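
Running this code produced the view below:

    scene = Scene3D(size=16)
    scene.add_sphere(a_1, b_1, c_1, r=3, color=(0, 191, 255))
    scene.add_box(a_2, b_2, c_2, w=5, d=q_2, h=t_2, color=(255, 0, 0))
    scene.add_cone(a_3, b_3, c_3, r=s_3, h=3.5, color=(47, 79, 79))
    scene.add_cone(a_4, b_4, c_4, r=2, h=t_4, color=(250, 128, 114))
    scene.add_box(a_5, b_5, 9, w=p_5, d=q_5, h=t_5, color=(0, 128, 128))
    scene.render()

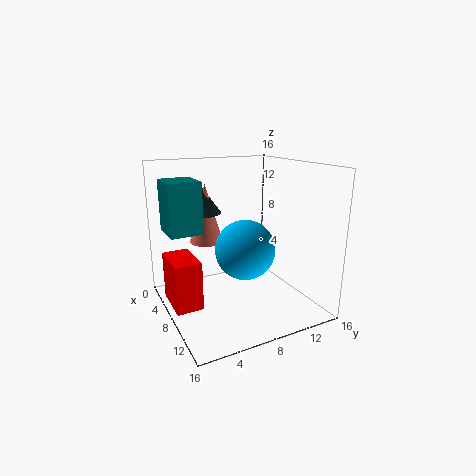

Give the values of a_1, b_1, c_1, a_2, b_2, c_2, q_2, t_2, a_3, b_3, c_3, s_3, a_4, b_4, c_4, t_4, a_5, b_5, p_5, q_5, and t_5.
a_1 = 11.5; b_1 = 7; c_1 = 8; a_2 = 3.5; b_2 = 0.5; c_2 = 0.5; q_2 = 3; t_2 = 5.5; a_3 = 3; b_3 = 5.5; c_3 = 10; s_3 = 2.5; a_4 = 3.5; b_4 = 6; c_4 = 6.5; t_4 = 7; a_5 = 4; b_5 = 0.5; p_5 = 4; q_5 = 3.5; t_5 = 5.5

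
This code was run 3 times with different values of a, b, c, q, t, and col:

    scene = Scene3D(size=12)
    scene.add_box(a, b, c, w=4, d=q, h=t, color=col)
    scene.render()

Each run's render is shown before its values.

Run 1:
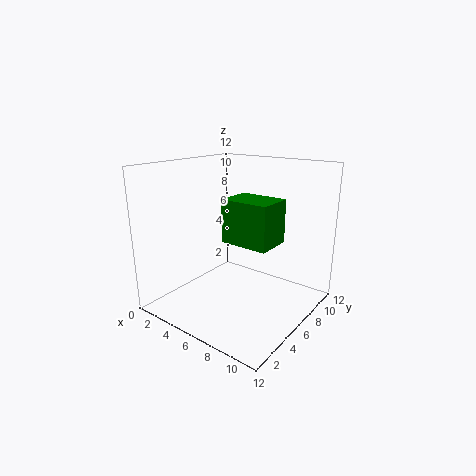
a = 5.5; b = 4.5; c = 6; q = 3; t = 3.5; col = 'green'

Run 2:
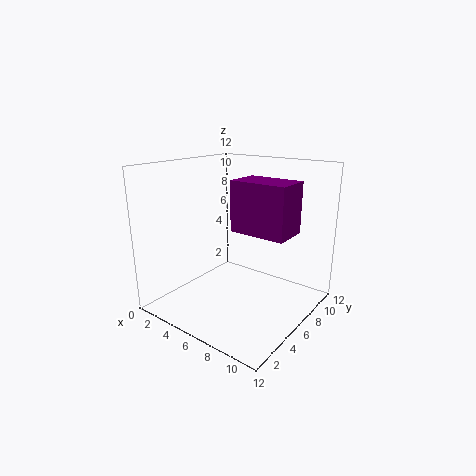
a = 8; b = 2.5; c = 8; q = 2.5; t = 3.5; col = 'purple'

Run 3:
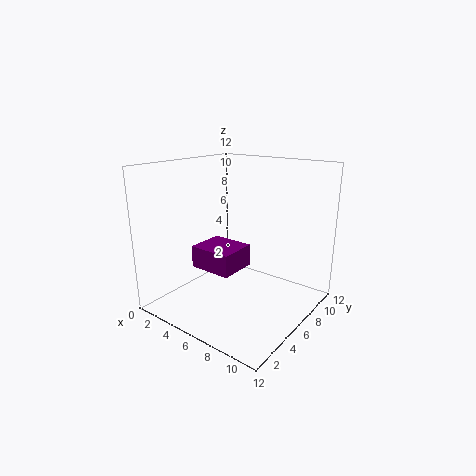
a = 1.5; b = 5; c = 2.5; q = 3.5; t = 2; col = 'purple'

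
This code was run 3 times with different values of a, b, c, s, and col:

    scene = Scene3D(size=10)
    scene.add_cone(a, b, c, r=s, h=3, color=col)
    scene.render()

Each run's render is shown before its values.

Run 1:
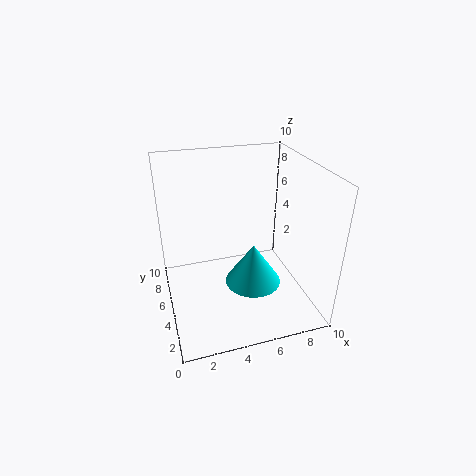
a = 6
b = 4.5
c = 1.5
s = 2
col = 'cyan'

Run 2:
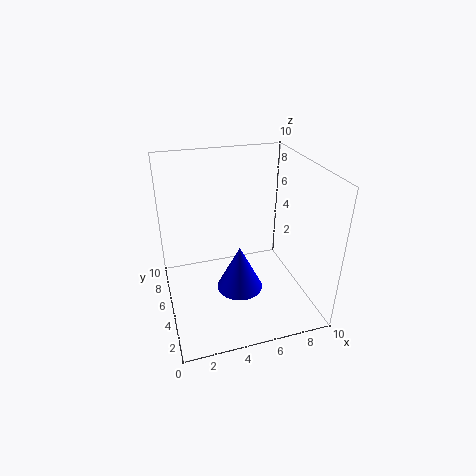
a = 4.5
b = 3
c = 2.5
s = 1.5
col = 'blue'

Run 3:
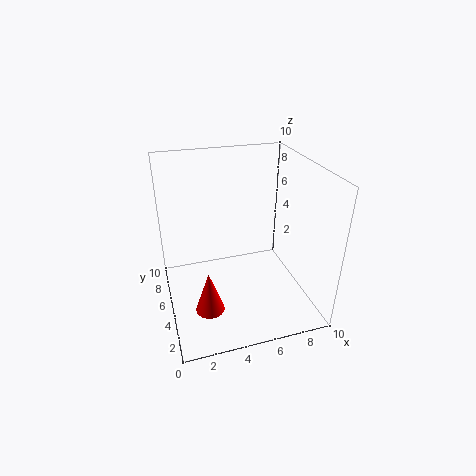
a = 2.5
b = 3.5
c = 0.5
s = 1
col = 'red'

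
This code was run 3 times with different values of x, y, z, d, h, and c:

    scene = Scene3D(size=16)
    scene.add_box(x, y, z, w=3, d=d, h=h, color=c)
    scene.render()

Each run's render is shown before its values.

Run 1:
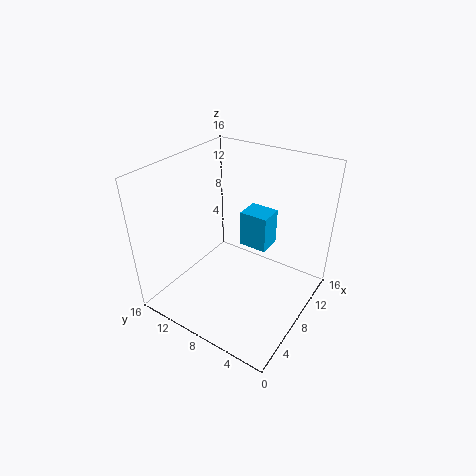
x = 11.5; y = 6.5; z = 4.5; d = 3.5; h = 4.5; c = 'deepskyblue'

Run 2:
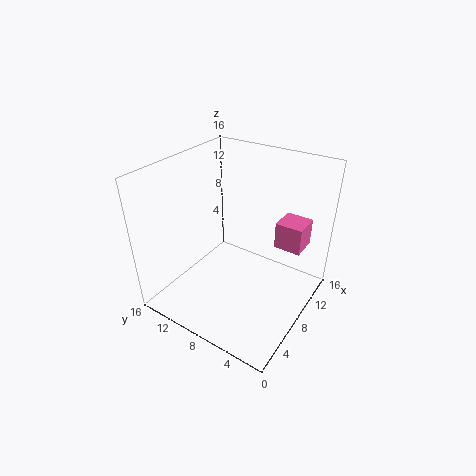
x = 10; y = 1.5; z = 7; d = 3; h = 3; c = 'hotpink'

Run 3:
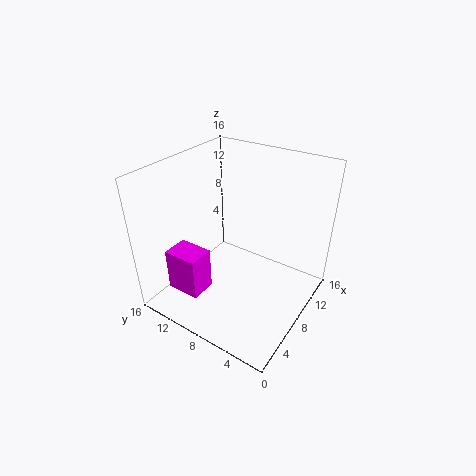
x = 3; y = 10.5; z = 1.5; d = 4; h = 5; c = 'magenta'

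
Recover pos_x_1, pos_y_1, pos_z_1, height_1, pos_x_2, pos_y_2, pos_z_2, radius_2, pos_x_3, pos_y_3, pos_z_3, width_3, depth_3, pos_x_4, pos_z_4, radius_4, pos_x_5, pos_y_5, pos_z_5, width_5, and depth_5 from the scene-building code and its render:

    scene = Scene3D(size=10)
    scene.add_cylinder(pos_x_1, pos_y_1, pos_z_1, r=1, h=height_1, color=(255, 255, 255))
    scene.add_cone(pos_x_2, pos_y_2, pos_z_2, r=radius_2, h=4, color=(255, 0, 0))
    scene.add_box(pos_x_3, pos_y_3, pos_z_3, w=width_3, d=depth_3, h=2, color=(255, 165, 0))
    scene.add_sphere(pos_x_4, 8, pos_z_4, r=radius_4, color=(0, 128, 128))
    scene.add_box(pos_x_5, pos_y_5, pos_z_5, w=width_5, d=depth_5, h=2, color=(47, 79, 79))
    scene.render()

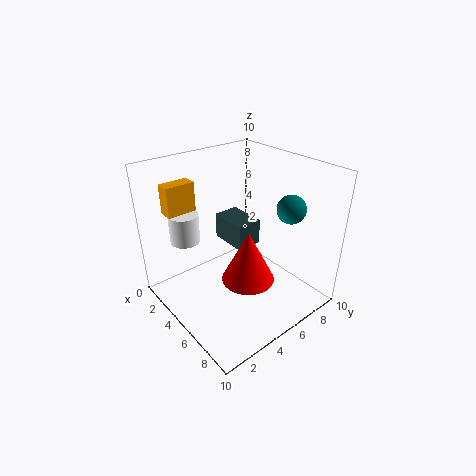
pos_x_1 = 3, pos_y_1 = 2, pos_z_1 = 5, height_1 = 2, pos_x_2 = 5, pos_y_2 = 6, pos_z_2 = 1, radius_2 = 2, pos_x_3 = 2, pos_y_3 = 1, pos_z_3 = 7, width_3 = 1, depth_3 = 2, pos_x_4 = 7, pos_z_4 = 7, radius_4 = 1, pos_x_5 = 1, pos_y_5 = 6, pos_z_5 = 3, width_5 = 3, depth_5 = 2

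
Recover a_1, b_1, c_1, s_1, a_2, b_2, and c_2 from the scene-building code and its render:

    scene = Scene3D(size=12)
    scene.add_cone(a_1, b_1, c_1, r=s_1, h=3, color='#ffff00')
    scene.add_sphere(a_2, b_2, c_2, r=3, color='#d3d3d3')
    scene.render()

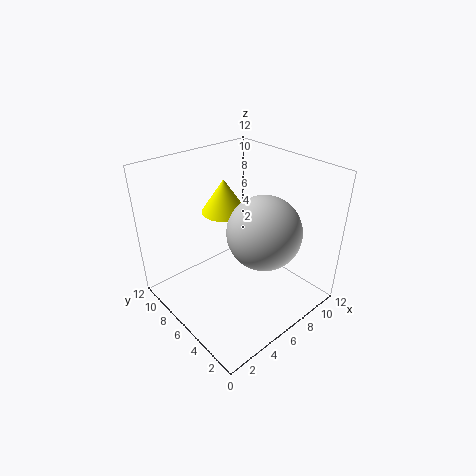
a_1 = 7, b_1 = 9, c_1 = 7, s_1 = 2, a_2 = 7, b_2 = 4, c_2 = 7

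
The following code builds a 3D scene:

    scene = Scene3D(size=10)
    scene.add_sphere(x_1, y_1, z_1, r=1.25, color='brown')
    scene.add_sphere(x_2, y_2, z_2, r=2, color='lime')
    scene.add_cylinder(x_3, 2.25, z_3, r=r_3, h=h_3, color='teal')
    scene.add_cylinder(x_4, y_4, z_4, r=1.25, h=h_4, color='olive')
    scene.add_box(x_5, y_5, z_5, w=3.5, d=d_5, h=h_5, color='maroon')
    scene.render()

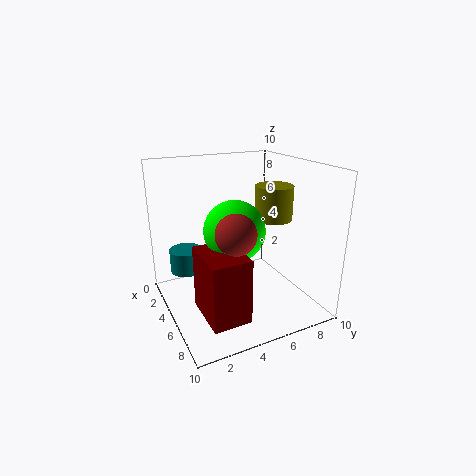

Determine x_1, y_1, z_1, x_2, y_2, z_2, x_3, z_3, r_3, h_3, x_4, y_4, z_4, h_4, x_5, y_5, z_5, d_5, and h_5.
x_1 = 7.75; y_1 = 3.5; z_1 = 6.5; x_2 = 6; y_2 = 4.25; z_2 = 6; x_3 = 1.5; z_3 = 1.5; r_3 = 1.25; h_3 = 1.75; x_4 = 6.25; y_4 = 7; z_4 = 6.5; h_4 = 2.25; x_5 = 5.5; y_5 = 1.5; z_5 = 1; d_5 = 2.5; h_5 = 4.25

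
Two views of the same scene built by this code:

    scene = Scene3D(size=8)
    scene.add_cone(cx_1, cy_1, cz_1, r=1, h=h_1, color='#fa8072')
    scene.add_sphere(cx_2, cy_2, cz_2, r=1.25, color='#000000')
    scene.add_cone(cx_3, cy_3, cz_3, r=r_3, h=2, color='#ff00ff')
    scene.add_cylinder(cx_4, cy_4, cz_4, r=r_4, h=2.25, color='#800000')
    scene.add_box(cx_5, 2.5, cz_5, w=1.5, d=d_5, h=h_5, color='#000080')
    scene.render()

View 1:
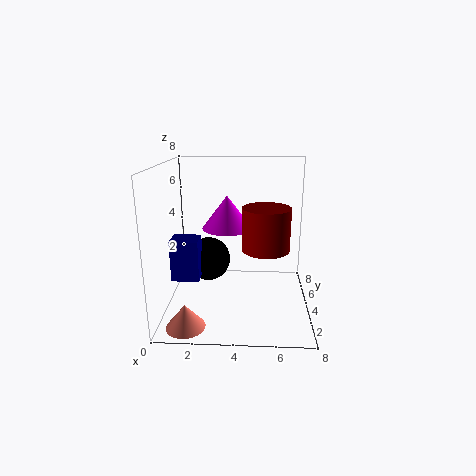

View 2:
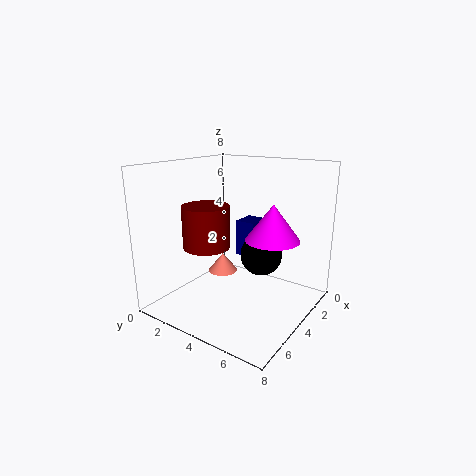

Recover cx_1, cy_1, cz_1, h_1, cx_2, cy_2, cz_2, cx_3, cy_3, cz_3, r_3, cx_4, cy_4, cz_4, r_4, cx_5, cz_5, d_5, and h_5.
cx_1 = 1.5, cy_1 = 1, cz_1 = 0.25, h_1 = 1.25, cx_2 = 2.25, cy_2 = 4.5, cz_2 = 2.5, cx_3 = 3.25, cy_3 = 5.75, cz_3 = 4, r_3 = 1.5, cx_4 = 5.5, cy_4 = 3, cz_4 = 3.75, r_4 = 1.25, cx_5 = 0.5, cz_5 = 2, d_5 = 1.25, h_5 = 2.25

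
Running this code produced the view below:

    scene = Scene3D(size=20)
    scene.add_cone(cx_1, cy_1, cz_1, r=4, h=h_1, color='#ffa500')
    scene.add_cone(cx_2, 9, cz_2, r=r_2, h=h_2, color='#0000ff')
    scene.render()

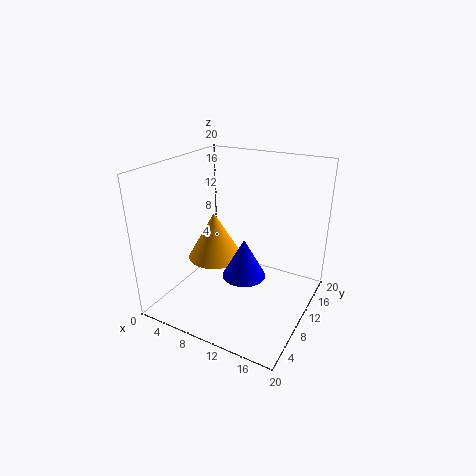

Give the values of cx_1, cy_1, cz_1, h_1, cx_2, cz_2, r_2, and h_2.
cx_1 = 5.5; cy_1 = 11; cz_1 = 5.5; h_1 = 7; cx_2 = 11.5; cz_2 = 5; r_2 = 3; h_2 = 5.5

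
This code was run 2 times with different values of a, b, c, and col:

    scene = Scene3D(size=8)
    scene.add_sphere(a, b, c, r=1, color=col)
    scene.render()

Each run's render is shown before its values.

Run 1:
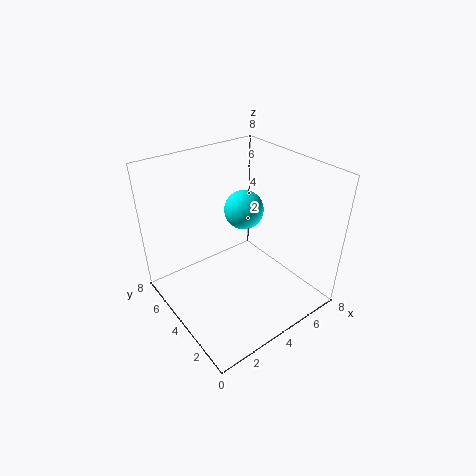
a = 4, b = 3.5, c = 6, col = 'cyan'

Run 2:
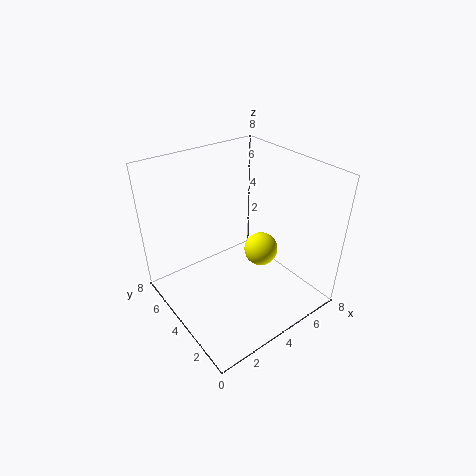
a = 5.75, b = 4, c = 2.5, col = 'yellow'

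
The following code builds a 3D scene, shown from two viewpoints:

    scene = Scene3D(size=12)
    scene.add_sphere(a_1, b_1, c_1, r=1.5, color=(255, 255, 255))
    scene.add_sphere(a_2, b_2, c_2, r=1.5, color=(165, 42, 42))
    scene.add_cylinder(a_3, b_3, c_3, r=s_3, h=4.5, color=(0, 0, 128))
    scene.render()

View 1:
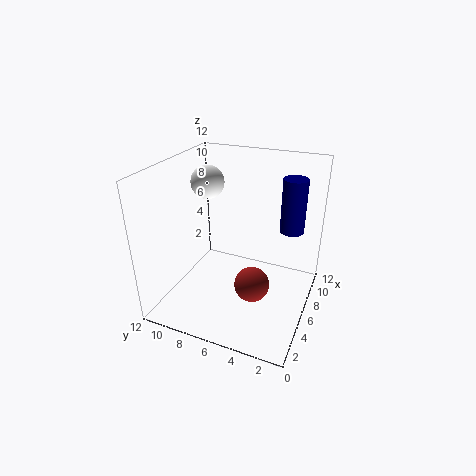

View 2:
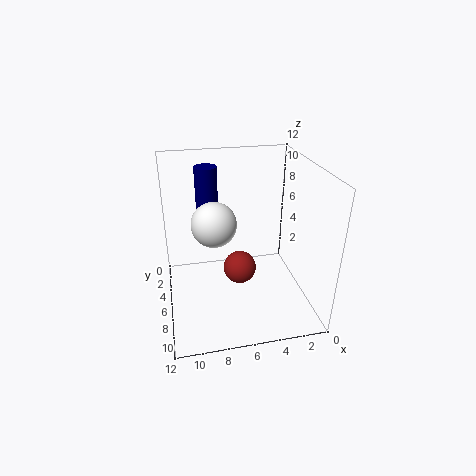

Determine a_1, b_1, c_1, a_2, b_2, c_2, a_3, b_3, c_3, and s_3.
a_1 = 8.5, b_1 = 10, c_1 = 9.5, a_2 = 5.5, b_2 = 4.5, c_2 = 2, a_3 = 8, b_3 = 2, c_3 = 6.5, s_3 = 1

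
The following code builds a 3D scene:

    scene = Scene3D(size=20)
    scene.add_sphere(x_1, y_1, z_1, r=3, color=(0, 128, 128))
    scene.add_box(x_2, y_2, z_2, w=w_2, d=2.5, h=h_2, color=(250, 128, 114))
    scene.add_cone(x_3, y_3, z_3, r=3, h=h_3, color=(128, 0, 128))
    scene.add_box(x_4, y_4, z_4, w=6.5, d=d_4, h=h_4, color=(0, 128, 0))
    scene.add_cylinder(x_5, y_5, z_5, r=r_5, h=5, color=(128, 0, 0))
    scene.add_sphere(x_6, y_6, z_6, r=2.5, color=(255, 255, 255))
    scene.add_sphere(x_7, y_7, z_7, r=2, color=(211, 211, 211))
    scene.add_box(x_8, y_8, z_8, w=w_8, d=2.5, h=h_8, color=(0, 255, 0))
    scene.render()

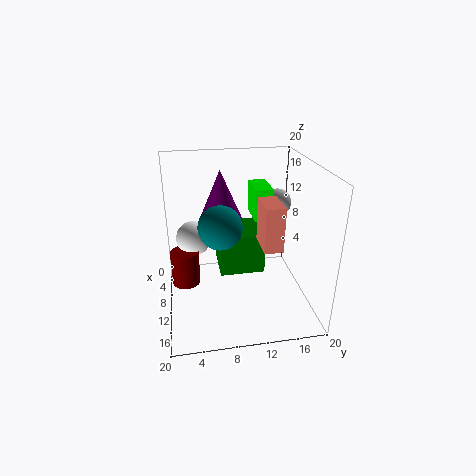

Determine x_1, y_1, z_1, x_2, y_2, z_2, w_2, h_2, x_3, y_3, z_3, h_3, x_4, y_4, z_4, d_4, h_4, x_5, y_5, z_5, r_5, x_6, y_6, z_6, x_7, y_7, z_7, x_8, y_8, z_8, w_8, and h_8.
x_1 = 10.5; y_1 = 7.5; z_1 = 12; x_2 = 10.5; y_2 = 12.5; z_2 = 10; w_2 = 4.5; h_2 = 6; x_3 = 7.5; y_3 = 8; z_3 = 12; h_3 = 7; x_4 = 3.5; y_4 = 7.5; z_4 = 4; d_4 = 6.5; h_4 = 6; x_5 = 9; y_5 = 2.5; z_5 = 3; r_5 = 2; x_6 = 7; y_6 = 4; z_6 = 9; x_7 = 6.5; y_7 = 16.5; z_7 = 13.5; x_8 = 4.5; y_8 = 12.5; z_8 = 12; w_8 = 5; h_8 = 4.5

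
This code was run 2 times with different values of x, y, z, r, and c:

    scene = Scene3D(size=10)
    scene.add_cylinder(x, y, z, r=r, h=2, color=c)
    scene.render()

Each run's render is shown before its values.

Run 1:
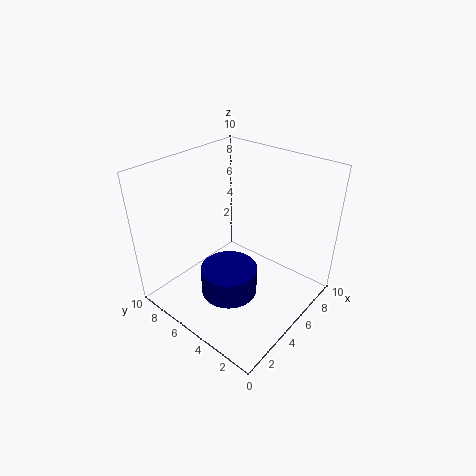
x = 4, y = 5, z = 1, r = 2, c = 'navy'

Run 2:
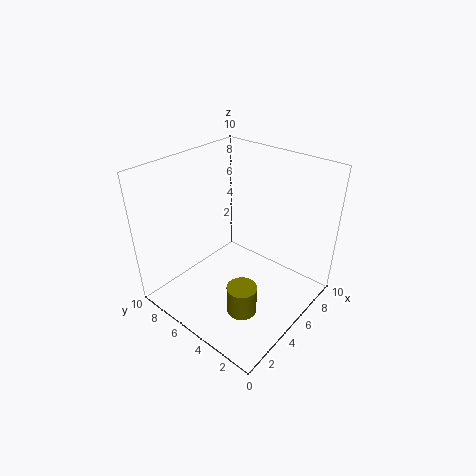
x = 3, y = 3, z = 1, r = 1, c = 'olive'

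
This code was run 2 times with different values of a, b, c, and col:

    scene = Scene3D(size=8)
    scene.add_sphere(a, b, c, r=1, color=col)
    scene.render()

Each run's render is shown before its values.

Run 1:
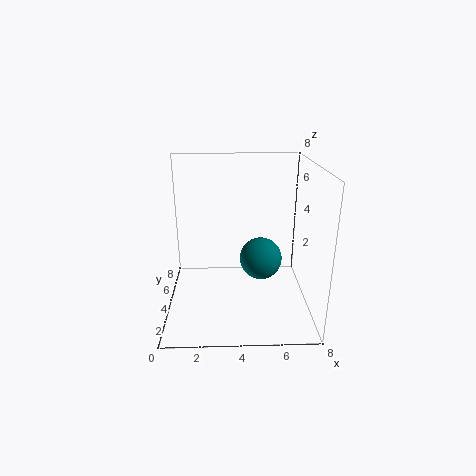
a = 5
b = 1.5
c = 4
col = 'teal'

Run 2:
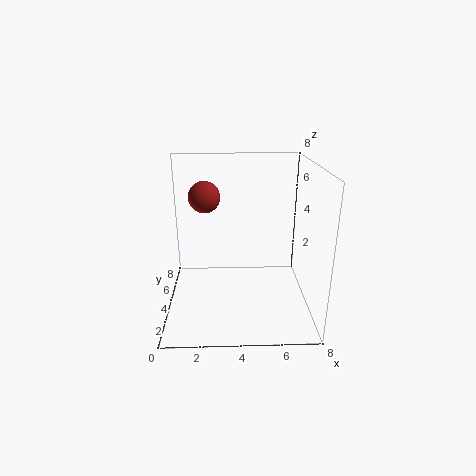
a = 2
b = 7
c = 5.5
col = 'brown'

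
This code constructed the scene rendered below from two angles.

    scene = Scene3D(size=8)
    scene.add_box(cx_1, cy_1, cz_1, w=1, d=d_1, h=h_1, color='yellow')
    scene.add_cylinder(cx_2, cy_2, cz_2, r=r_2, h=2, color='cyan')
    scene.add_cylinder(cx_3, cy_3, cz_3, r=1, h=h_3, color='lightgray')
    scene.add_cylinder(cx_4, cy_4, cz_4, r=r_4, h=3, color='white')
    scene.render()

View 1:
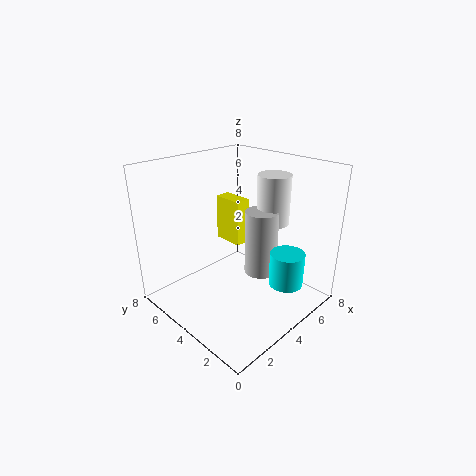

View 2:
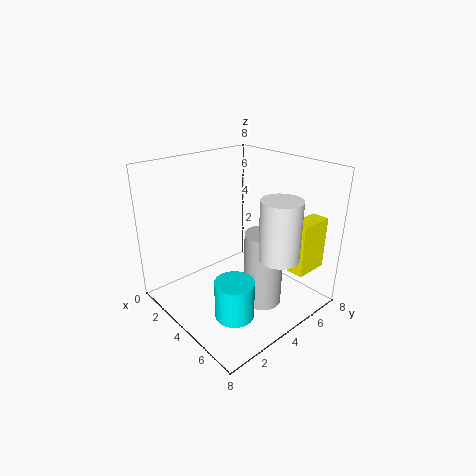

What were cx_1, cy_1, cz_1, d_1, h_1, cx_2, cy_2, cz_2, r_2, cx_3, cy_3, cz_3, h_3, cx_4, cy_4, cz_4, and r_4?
cx_1 = 6, cy_1 = 6, cz_1 = 2, d_1 = 2, h_1 = 3, cx_2 = 6, cy_2 = 2, cz_2 = 1, r_2 = 1, cx_3 = 6, cy_3 = 4, cz_3 = 1, h_3 = 4, cx_4 = 7, cy_4 = 4, cz_4 = 4, r_4 = 1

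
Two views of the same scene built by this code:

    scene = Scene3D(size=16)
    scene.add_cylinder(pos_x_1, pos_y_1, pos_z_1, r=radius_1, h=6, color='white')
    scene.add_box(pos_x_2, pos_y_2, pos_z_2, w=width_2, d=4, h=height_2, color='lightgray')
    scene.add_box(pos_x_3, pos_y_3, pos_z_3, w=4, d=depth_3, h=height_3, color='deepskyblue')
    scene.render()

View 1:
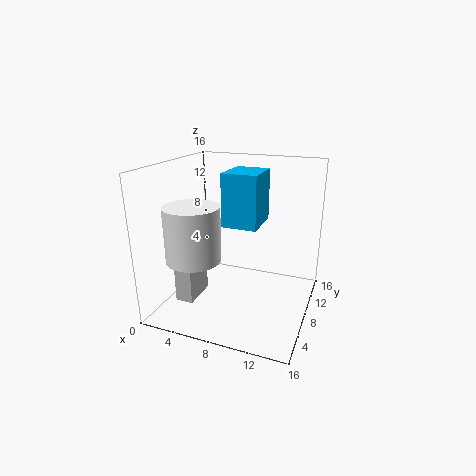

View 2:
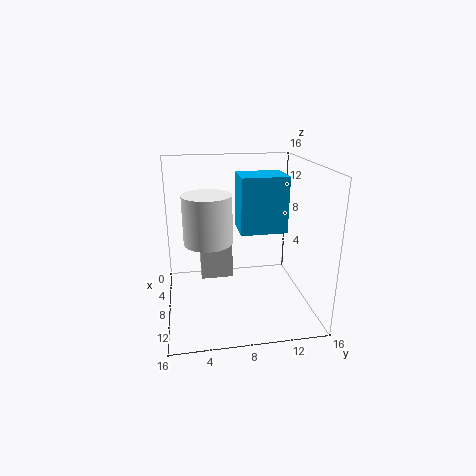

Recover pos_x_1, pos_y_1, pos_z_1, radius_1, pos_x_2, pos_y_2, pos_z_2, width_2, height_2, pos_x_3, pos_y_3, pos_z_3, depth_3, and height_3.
pos_x_1 = 4
pos_y_1 = 5
pos_z_1 = 6
radius_1 = 3
pos_x_2 = 2
pos_y_2 = 4
pos_z_2 = 1
width_2 = 2
height_2 = 7
pos_x_3 = 6
pos_y_3 = 8
pos_z_3 = 9
depth_3 = 5
height_3 = 6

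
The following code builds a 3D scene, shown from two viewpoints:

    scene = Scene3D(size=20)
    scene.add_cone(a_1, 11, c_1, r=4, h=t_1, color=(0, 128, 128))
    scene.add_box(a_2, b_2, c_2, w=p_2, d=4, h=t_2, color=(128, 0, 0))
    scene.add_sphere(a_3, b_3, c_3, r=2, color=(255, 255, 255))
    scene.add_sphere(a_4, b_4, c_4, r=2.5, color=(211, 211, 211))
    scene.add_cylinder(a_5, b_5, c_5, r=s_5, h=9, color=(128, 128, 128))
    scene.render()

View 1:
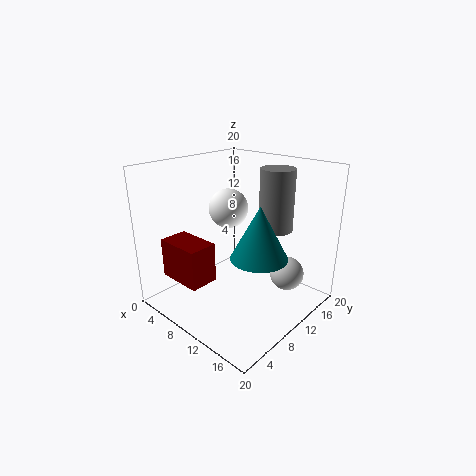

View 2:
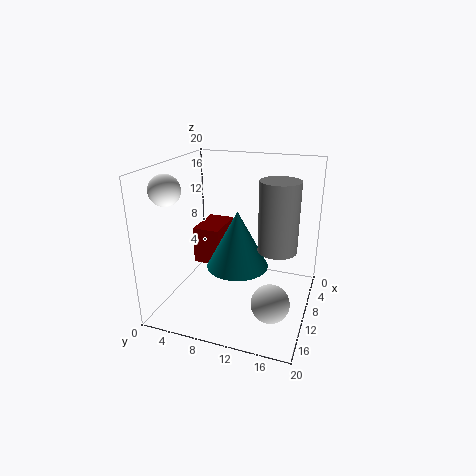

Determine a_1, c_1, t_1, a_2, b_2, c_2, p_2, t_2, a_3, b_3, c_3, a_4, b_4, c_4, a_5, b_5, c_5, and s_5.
a_1 = 13, c_1 = 7.5, t_1 = 7.5, a_2 = 2.5, b_2 = 2.5, c_2 = 4.5, p_2 = 6.5, t_2 = 5.5, a_3 = 15.5, b_3 = 2.5, c_3 = 17.5, a_4 = 14.5, b_4 = 16, c_4 = 3.5, a_5 = 12, b_5 = 16, c_5 = 10, s_5 = 2.5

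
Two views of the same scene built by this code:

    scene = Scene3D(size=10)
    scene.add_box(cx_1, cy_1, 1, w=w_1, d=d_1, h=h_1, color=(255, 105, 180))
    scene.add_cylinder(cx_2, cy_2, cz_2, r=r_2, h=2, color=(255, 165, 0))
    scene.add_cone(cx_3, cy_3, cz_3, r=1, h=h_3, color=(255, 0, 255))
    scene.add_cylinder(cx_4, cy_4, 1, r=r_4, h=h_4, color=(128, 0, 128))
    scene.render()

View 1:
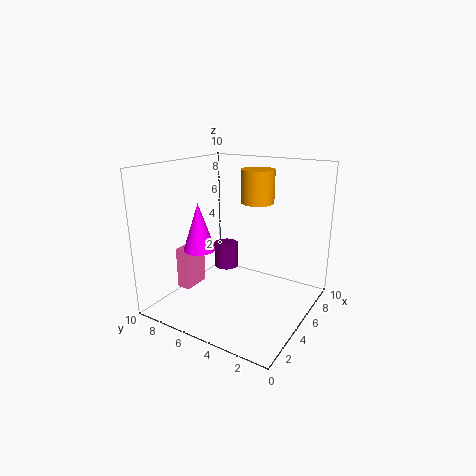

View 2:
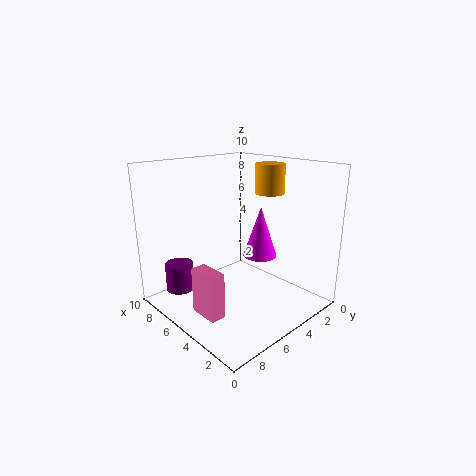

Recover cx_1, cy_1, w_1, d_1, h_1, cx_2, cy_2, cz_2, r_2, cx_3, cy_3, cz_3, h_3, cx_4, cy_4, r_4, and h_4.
cx_1 = 3
cy_1 = 8
w_1 = 2
d_1 = 1
h_1 = 3
cx_2 = 4
cy_2 = 3
cz_2 = 8
r_2 = 1
cx_3 = 2
cy_3 = 6
cz_3 = 5
h_3 = 3
cx_4 = 8
cy_4 = 8
r_4 = 1
h_4 = 2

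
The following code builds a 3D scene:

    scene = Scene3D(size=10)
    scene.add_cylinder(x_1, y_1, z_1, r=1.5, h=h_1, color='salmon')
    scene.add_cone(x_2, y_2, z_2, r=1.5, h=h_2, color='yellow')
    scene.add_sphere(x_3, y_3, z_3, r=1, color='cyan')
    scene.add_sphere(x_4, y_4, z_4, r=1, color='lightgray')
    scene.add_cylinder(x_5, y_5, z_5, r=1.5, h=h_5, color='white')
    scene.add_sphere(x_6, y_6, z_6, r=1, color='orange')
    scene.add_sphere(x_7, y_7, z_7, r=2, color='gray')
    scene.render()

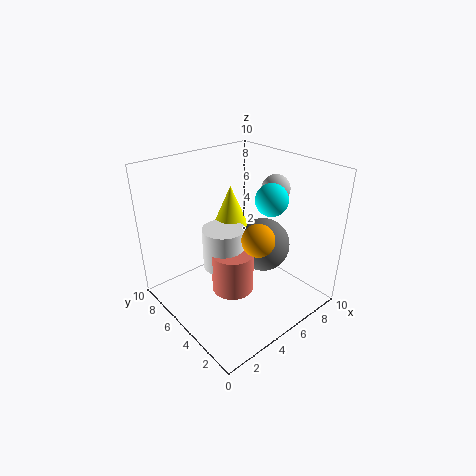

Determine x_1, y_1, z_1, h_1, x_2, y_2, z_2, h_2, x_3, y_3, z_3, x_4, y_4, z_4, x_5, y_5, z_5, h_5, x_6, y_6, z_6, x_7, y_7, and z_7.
x_1 = 4.5, y_1 = 5, z_1 = 1, h_1 = 3, x_2 = 6, y_2 = 7, z_2 = 4.5, h_2 = 3.5, x_3 = 5.5, y_3 = 2.5, z_3 = 8.5, x_4 = 8, y_4 = 4.5, z_4 = 8, x_5 = 4.5, y_5 = 6, z_5 = 2.5, h_5 = 3, x_6 = 4, y_6 = 2, z_6 = 6.5, x_7 = 7.5, y_7 = 5, z_7 = 3.5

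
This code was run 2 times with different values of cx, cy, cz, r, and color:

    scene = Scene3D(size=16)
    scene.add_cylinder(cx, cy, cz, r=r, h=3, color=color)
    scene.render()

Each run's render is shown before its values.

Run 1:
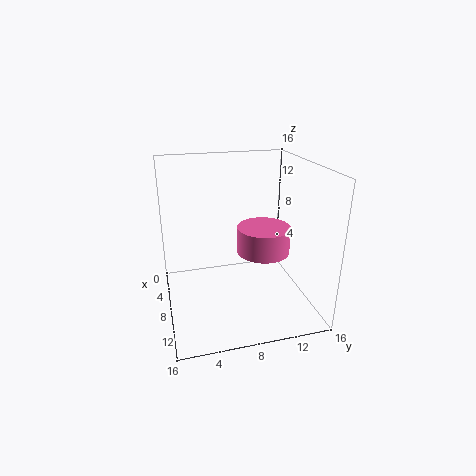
cx = 8, cy = 11, cz = 6, r = 3, color = 'hotpink'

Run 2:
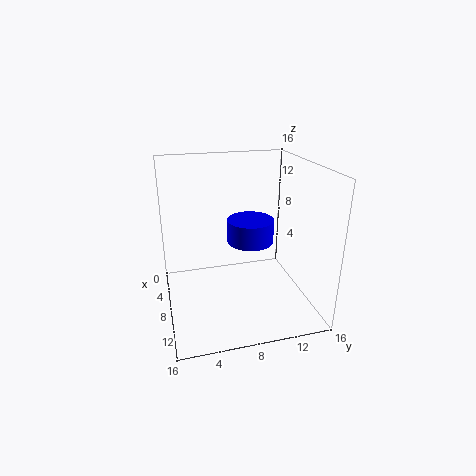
cx = 3, cy = 11, cz = 5, r = 3, color = 'blue'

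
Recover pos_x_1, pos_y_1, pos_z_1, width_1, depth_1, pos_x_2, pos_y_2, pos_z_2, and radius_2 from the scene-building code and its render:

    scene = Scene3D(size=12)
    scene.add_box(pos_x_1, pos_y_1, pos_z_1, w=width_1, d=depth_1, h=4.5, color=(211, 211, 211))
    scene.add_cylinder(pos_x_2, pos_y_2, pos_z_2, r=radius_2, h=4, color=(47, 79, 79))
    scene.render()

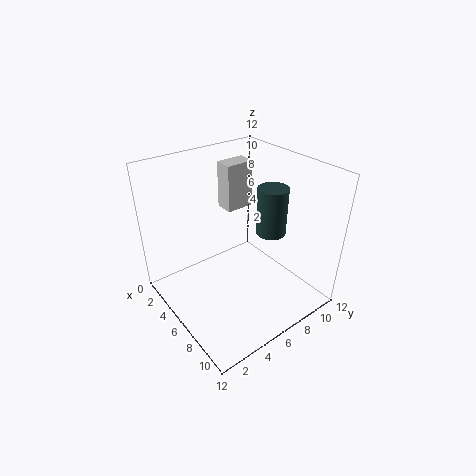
pos_x_1 = 0.25
pos_y_1 = 8
pos_z_1 = 6
width_1 = 1.75
depth_1 = 2.75
pos_x_2 = 7.25
pos_y_2 = 8.5
pos_z_2 = 6.25
radius_2 = 1.25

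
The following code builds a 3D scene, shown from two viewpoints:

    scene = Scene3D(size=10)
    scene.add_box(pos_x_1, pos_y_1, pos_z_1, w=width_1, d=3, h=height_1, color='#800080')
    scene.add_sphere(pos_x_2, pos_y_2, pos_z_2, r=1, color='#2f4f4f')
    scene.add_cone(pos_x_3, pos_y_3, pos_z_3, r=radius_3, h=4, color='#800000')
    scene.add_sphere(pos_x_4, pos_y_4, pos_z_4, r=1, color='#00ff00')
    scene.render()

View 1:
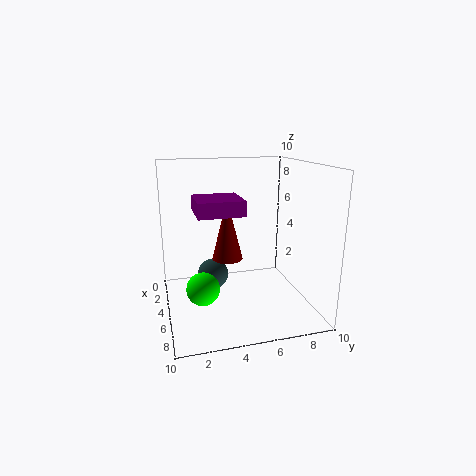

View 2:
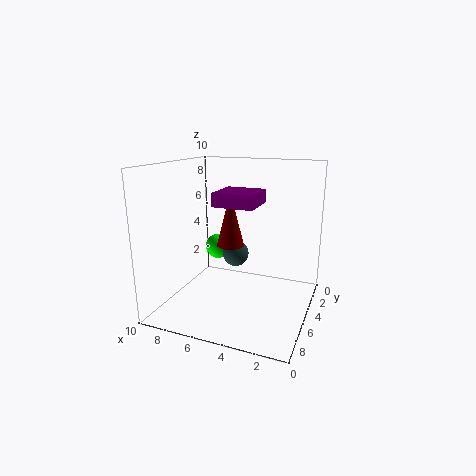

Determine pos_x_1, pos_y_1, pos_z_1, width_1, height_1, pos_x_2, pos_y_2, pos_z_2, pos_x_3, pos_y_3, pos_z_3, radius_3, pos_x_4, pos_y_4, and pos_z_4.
pos_x_1 = 4
pos_y_1 = 2
pos_z_1 = 7
width_1 = 3
height_1 = 1
pos_x_2 = 6
pos_y_2 = 3
pos_z_2 = 3
pos_x_3 = 6
pos_y_3 = 4
pos_z_3 = 4
radius_3 = 1
pos_x_4 = 8
pos_y_4 = 2
pos_z_4 = 3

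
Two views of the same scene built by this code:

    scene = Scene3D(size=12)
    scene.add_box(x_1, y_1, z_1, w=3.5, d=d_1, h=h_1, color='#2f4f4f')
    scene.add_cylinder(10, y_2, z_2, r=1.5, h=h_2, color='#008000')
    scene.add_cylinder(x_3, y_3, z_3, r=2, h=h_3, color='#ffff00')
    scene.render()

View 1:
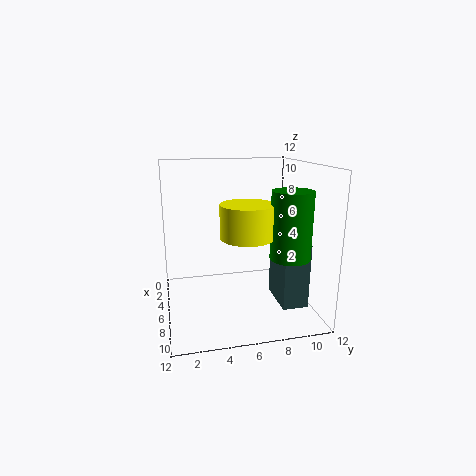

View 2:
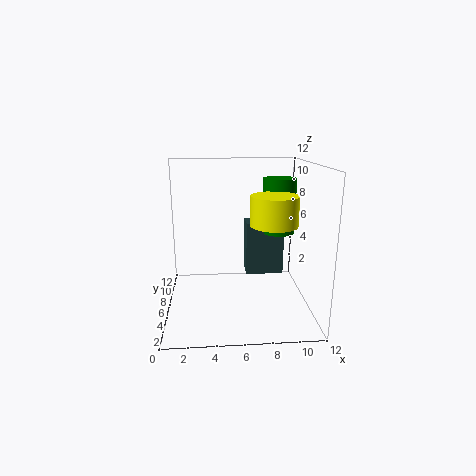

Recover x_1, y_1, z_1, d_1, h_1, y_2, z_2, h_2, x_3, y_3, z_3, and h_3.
x_1 = 7
y_1 = 8.5
z_1 = 1.5
d_1 = 2
h_1 = 5
y_2 = 9
z_2 = 5.5
h_2 = 5
x_3 = 9
y_3 = 6
z_3 = 7
h_3 = 2.5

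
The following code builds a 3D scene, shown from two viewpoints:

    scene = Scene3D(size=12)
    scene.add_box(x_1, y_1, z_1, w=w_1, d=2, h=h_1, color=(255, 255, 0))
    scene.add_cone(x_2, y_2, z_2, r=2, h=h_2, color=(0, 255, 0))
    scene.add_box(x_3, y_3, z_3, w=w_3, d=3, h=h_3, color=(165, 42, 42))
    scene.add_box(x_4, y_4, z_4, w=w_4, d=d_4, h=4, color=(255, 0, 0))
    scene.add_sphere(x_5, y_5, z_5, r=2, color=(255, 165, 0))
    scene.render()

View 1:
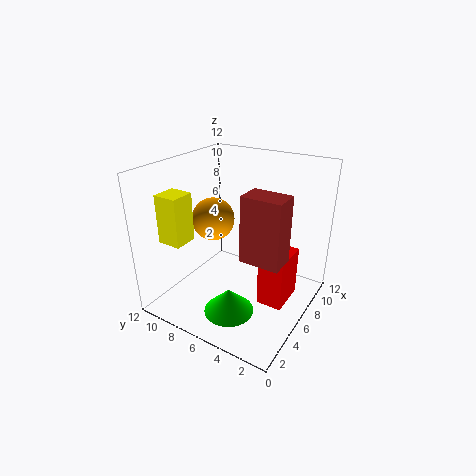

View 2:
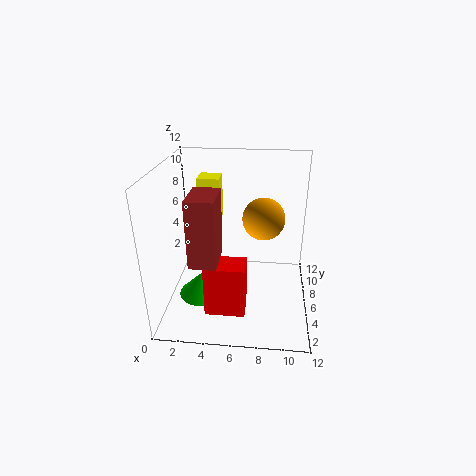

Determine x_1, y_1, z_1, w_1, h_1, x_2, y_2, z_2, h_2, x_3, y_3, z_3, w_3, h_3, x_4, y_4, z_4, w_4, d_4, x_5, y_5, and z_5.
x_1 = 2
y_1 = 9
z_1 = 6
w_1 = 2
h_1 = 4
x_2 = 3
y_2 = 5
z_2 = 1
h_2 = 2
x_3 = 3
y_3 = 1
z_3 = 6
w_3 = 2
h_3 = 5
x_4 = 4
y_4 = 1
z_4 = 2
w_4 = 3
d_4 = 2
x_5 = 8
y_5 = 10
z_5 = 6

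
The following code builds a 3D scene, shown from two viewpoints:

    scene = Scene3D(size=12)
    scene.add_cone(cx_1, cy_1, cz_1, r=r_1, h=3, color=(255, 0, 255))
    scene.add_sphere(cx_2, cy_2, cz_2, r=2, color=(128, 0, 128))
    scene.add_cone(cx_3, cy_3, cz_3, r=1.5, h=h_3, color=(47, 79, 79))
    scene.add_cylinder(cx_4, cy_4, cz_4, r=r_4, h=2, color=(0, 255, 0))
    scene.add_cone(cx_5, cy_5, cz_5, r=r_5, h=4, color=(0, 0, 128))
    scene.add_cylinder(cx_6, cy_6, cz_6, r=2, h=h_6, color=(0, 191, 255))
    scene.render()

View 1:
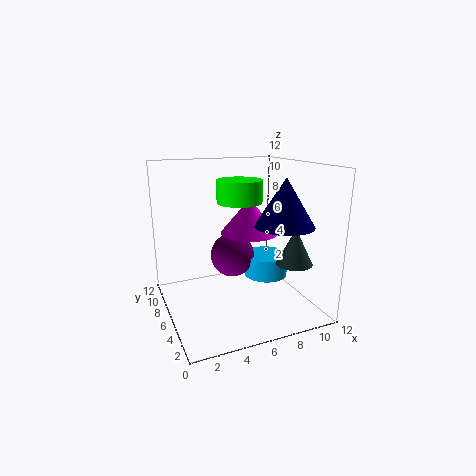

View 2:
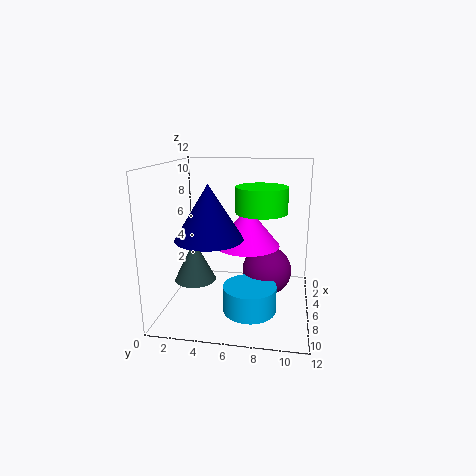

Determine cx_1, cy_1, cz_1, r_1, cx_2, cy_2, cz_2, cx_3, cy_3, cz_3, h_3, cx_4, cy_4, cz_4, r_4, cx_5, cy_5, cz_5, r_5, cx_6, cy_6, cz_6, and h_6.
cx_1 = 7.5, cy_1 = 7, cz_1 = 6, r_1 = 2.5, cx_2 = 6.5, cy_2 = 8.5, cz_2 = 3.5, cx_3 = 10, cy_3 = 3.5, cz_3 = 4, h_3 = 3, cx_4 = 7, cy_4 = 8, cz_4 = 8.5, r_4 = 2, cx_5 = 9.5, cy_5 = 4.5, cz_5 = 7, r_5 = 2.5, cx_6 = 9.5, cy_6 = 7.5, cz_6 = 1.5, h_6 = 2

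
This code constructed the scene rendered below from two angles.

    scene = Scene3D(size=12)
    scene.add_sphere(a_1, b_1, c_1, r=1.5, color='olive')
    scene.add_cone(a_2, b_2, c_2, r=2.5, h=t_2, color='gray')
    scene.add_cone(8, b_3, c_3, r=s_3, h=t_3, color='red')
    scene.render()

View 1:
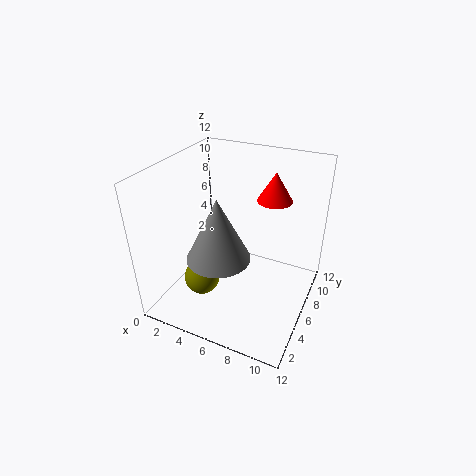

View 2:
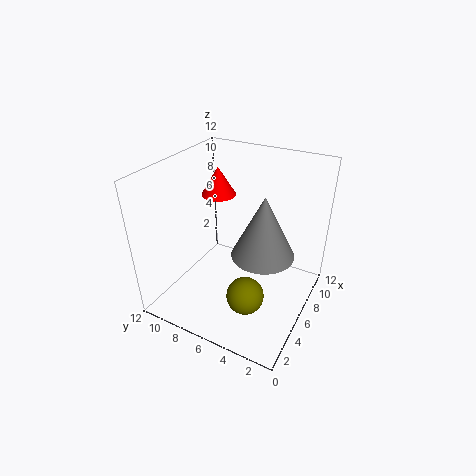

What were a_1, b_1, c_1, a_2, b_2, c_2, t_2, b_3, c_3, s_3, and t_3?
a_1 = 3.5, b_1 = 4, c_1 = 2.5, a_2 = 5.5, b_2 = 3.5, c_2 = 5.5, t_2 = 5, b_3 = 9, c_3 = 8.5, s_3 = 1.5, t_3 = 2.5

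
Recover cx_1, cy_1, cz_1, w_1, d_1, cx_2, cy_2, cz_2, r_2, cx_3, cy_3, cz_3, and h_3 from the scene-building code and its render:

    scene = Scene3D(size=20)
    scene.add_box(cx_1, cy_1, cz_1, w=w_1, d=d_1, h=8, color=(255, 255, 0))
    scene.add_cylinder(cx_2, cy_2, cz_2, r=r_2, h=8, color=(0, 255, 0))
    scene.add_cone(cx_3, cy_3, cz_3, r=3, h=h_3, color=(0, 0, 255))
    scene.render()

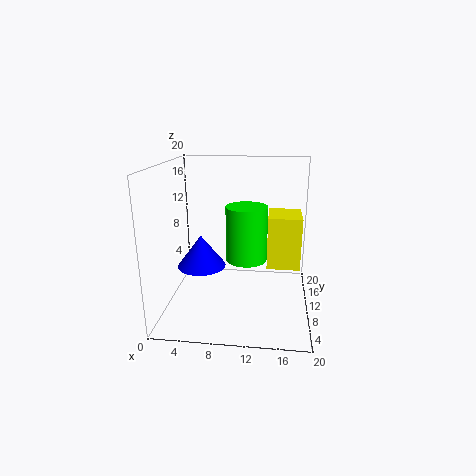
cx_1 = 14, cy_1 = 13, cz_1 = 4, w_1 = 5, d_1 = 6, cx_2 = 11, cy_2 = 12, cz_2 = 6, r_2 = 3, cx_3 = 6, cy_3 = 5, cz_3 = 8, h_3 = 4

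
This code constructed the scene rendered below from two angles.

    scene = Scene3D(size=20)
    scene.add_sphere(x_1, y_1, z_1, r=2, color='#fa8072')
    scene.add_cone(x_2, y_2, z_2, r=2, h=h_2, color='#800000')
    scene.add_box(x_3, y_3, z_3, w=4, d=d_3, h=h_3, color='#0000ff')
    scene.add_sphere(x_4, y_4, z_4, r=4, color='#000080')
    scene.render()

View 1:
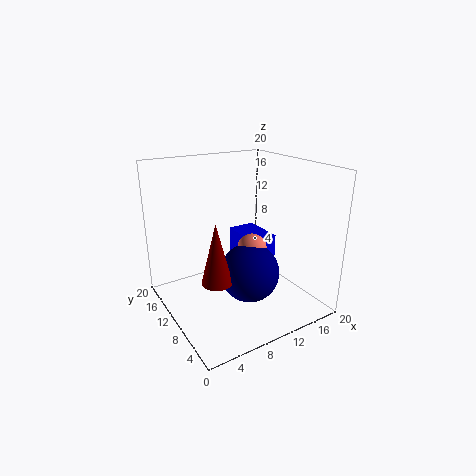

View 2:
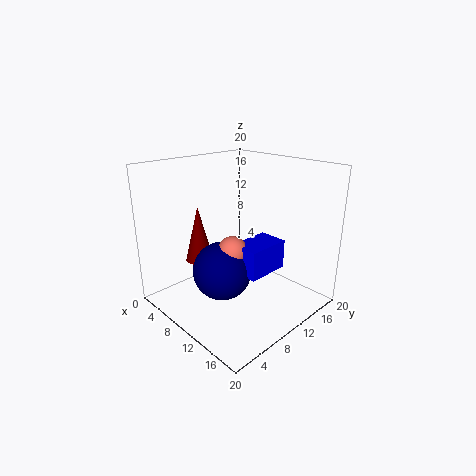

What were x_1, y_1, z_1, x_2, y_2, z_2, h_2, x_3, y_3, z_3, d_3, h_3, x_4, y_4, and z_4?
x_1 = 11; y_1 = 8; z_1 = 9; x_2 = 5; y_2 = 7; z_2 = 6; h_2 = 8; x_3 = 11; y_3 = 8; z_3 = 6; d_3 = 6; h_3 = 4; x_4 = 10; y_4 = 7; z_4 = 6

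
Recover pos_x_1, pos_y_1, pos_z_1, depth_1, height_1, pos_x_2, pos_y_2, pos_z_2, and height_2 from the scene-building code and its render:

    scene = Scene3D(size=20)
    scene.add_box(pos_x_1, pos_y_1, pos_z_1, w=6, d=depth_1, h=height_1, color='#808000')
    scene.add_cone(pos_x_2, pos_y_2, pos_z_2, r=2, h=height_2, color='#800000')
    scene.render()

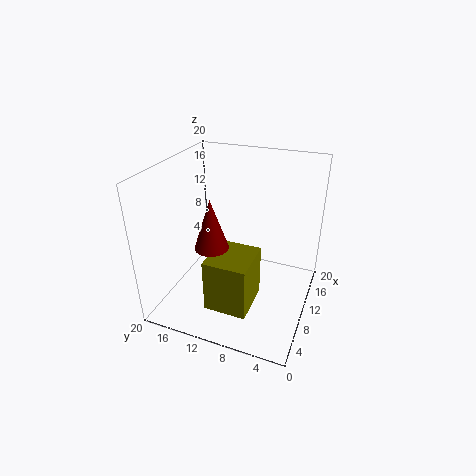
pos_x_1 = 2
pos_y_1 = 6
pos_z_1 = 3.5
depth_1 = 5.5
height_1 = 7
pos_x_2 = 3
pos_y_2 = 10.5
pos_z_2 = 12.5
height_2 = 6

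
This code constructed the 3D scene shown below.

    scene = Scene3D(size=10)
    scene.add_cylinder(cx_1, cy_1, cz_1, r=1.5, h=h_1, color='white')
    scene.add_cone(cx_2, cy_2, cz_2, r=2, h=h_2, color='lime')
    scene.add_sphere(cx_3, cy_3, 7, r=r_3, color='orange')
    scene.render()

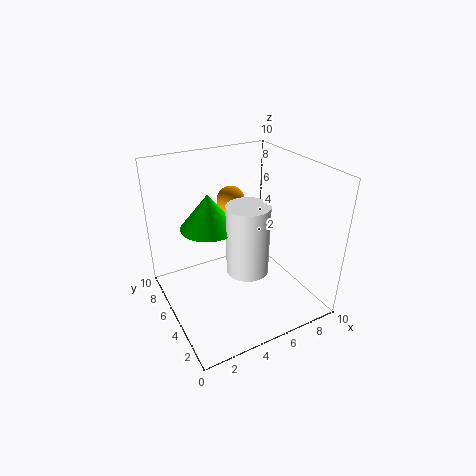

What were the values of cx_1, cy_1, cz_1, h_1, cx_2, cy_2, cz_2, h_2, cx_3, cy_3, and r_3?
cx_1 = 5.5, cy_1 = 4.5, cz_1 = 2.5, h_1 = 5, cx_2 = 3.5, cy_2 = 6.5, cz_2 = 5.5, h_2 = 2.5, cx_3 = 5.5, cy_3 = 7, r_3 = 1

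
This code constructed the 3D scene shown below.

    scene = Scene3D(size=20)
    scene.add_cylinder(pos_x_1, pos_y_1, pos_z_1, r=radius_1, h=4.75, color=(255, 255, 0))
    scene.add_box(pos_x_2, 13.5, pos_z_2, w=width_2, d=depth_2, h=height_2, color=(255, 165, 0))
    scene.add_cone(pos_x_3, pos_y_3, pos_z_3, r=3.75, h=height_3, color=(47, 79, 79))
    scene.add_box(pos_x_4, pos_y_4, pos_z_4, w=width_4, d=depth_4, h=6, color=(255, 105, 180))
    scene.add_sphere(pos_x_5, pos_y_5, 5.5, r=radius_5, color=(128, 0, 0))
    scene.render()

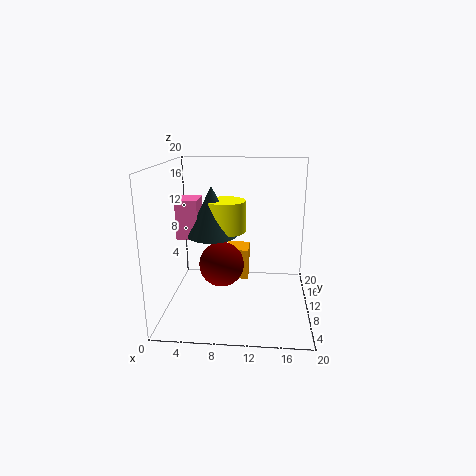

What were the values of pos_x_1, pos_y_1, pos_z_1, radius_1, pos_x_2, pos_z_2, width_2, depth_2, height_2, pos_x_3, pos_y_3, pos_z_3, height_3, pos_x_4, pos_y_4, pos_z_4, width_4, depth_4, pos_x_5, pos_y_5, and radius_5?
pos_x_1 = 7.75
pos_y_1 = 14.5
pos_z_1 = 9.5
radius_1 = 3
pos_x_2 = 7.75
pos_z_2 = 2
width_2 = 3.5
depth_2 = 4
height_2 = 4.75
pos_x_3 = 5.75
pos_y_3 = 13.75
pos_z_3 = 9
height_3 = 7.5
pos_x_4 = 0.5
pos_y_4 = 12.5
pos_z_4 = 8.5
width_4 = 3.25
depth_4 = 4
pos_x_5 = 7.5
pos_y_5 = 11
radius_5 = 3.25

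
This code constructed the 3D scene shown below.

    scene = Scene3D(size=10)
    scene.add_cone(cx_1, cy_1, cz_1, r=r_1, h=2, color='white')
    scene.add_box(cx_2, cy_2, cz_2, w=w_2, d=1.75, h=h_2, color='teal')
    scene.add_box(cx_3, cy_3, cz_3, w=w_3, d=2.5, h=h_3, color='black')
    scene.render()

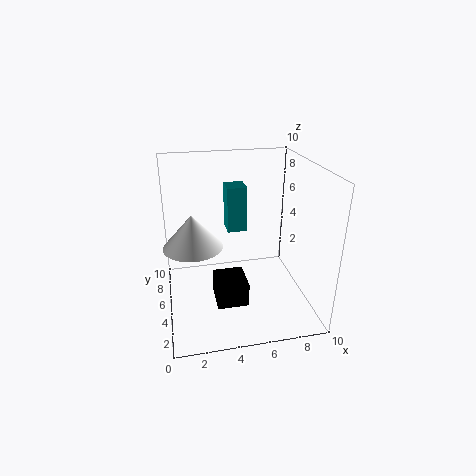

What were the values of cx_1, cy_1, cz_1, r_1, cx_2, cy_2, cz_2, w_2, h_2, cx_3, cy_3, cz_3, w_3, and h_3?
cx_1 = 1.75
cy_1 = 2.5
cz_1 = 6
r_1 = 1.75
cx_2 = 4.75
cy_2 = 7.5
cz_2 = 4.25
w_2 = 1.5
h_2 = 3.5
cx_3 = 3.25
cy_3 = 3.5
cz_3 = 0.25
w_3 = 2.25
h_3 = 1.75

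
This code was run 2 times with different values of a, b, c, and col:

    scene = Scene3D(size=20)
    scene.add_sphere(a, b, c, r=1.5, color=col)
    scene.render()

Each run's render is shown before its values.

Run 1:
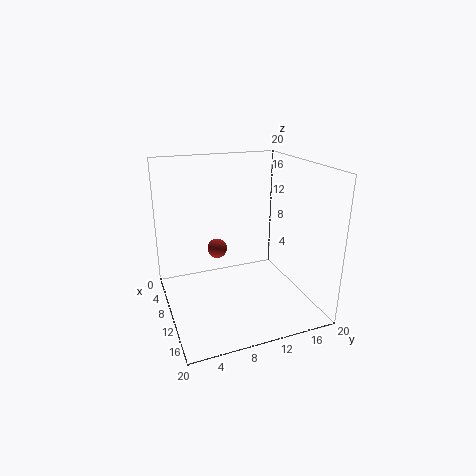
a = 5; b = 8.5; c = 6.5; col = 'brown'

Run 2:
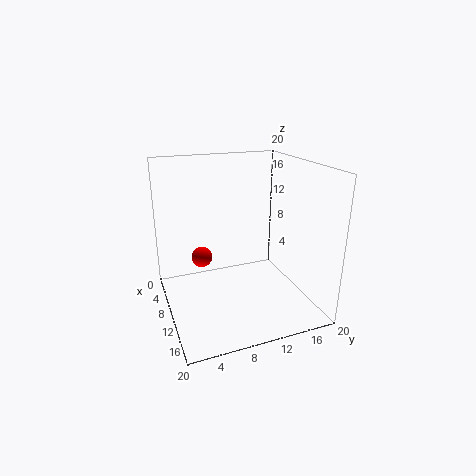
a = 7; b = 5.5; c = 6.5; col = 'red'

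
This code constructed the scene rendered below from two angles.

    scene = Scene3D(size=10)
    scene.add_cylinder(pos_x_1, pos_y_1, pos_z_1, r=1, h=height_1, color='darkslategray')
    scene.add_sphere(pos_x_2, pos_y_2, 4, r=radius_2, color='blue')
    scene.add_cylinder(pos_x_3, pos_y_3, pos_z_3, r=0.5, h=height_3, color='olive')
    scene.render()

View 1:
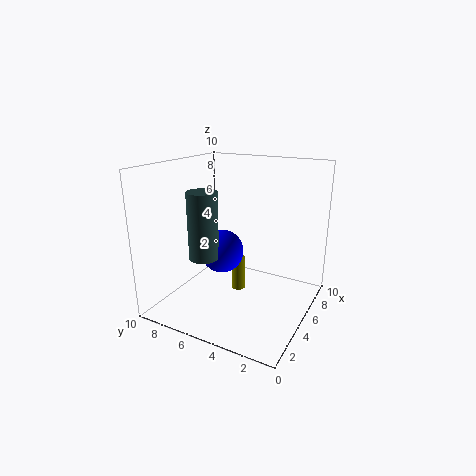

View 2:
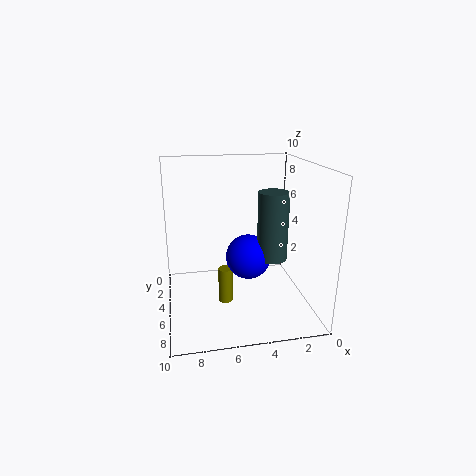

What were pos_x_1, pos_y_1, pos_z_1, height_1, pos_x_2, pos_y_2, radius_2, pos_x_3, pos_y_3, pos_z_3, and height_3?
pos_x_1 = 3; pos_y_1 = 6.5; pos_z_1 = 4; height_1 = 4.5; pos_x_2 = 4.5; pos_y_2 = 6; radius_2 = 1.5; pos_x_3 = 6; pos_y_3 = 5.5; pos_z_3 = 0.5; height_3 = 2.5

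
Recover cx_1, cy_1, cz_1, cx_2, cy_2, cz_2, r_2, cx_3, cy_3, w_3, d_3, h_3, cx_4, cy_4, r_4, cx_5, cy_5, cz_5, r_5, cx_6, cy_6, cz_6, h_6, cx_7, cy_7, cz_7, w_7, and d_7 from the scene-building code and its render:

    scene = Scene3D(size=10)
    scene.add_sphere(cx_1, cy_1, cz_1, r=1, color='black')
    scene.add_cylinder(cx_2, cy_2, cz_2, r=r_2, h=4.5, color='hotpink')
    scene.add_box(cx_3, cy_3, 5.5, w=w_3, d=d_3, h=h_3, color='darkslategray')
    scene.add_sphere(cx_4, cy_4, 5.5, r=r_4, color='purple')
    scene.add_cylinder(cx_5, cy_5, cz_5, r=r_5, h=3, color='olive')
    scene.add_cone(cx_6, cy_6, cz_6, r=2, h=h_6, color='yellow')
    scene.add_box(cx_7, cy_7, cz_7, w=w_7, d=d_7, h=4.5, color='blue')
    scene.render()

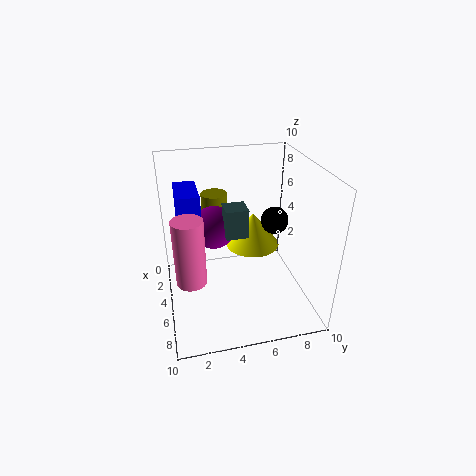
cx_1 = 4, cy_1 = 8, cz_1 = 5.5, cx_2 = 6.5, cy_2 = 1.5, cz_2 = 3, r_2 = 1, cx_3 = 4.5, cy_3 = 4, w_3 = 1.5, d_3 = 1.5, h_3 = 2, cx_4 = 4, cy_4 = 3.5, r_4 = 1.5, cx_5 = 1.5, cy_5 = 4, cz_5 = 4, r_5 = 1, cx_6 = 3.5, cy_6 = 6.5, cz_6 = 3.5, h_6 = 2.5, cx_7 = 2.5, cy_7 = 1, cz_7 = 4, w_7 = 3, d_7 = 1.5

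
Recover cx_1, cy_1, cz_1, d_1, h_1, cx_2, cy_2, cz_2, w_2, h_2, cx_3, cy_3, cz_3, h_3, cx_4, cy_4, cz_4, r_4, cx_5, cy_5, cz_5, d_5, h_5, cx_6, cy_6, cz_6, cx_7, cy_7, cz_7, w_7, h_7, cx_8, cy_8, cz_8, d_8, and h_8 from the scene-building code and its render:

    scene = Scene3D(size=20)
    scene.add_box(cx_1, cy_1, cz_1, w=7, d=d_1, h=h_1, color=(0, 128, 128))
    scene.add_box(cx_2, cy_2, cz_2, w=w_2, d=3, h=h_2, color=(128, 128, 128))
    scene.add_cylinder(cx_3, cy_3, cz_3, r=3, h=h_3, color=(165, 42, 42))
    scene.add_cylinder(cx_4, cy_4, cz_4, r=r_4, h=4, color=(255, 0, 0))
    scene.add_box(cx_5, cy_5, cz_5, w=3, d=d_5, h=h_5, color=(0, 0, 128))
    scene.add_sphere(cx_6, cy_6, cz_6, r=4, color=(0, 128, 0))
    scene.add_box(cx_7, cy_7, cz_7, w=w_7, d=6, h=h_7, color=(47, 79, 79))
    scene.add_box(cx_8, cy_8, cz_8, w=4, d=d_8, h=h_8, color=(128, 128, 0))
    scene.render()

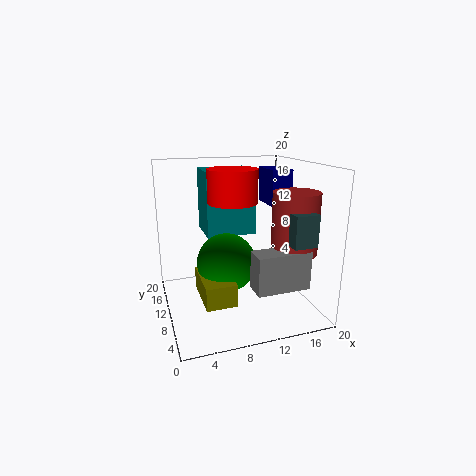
cx_1 = 6, cy_1 = 11, cz_1 = 10, d_1 = 6, h_1 = 9, cx_2 = 10, cy_2 = 2, cz_2 = 5, w_2 = 7, h_2 = 5, cx_3 = 16, cy_3 = 5, cz_3 = 9, h_3 = 8, cx_4 = 8, cy_4 = 6, cz_4 = 16, r_4 = 3, cx_5 = 15, cy_5 = 10, cz_5 = 14, d_5 = 5, h_5 = 5, cx_6 = 8, cy_6 = 9, cz_6 = 7, cx_7 = 14, cy_7 = 1, cz_7 = 11, w_7 = 3, h_7 = 4, cx_8 = 4, cy_8 = 4, cz_8 = 3, d_8 = 7, h_8 = 3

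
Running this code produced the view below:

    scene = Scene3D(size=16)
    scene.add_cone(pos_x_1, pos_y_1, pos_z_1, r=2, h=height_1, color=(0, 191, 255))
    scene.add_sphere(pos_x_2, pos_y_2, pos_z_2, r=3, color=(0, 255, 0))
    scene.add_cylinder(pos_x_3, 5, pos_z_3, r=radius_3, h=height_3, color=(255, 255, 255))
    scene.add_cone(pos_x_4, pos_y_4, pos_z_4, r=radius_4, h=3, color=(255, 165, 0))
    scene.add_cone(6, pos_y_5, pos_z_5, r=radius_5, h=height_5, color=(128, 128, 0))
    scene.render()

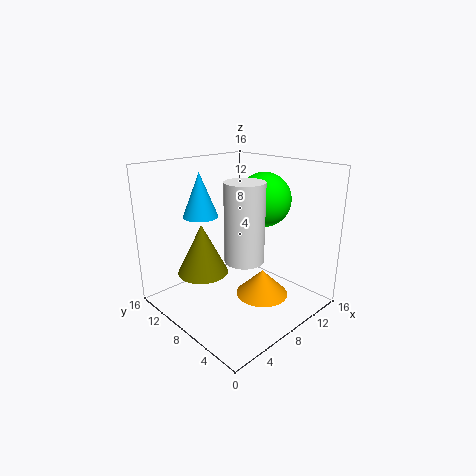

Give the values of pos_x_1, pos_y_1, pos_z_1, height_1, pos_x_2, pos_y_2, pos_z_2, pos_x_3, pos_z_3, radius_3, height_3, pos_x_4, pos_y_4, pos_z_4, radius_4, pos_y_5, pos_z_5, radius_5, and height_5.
pos_x_1 = 6, pos_y_1 = 12, pos_z_1 = 10, height_1 = 5, pos_x_2 = 11, pos_y_2 = 7, pos_z_2 = 12, pos_x_3 = 6, pos_z_3 = 7, radius_3 = 2, height_3 = 8, pos_x_4 = 10, pos_y_4 = 6, pos_z_4 = 1, radius_4 = 3, pos_y_5 = 12, pos_z_5 = 3, radius_5 = 3, height_5 = 6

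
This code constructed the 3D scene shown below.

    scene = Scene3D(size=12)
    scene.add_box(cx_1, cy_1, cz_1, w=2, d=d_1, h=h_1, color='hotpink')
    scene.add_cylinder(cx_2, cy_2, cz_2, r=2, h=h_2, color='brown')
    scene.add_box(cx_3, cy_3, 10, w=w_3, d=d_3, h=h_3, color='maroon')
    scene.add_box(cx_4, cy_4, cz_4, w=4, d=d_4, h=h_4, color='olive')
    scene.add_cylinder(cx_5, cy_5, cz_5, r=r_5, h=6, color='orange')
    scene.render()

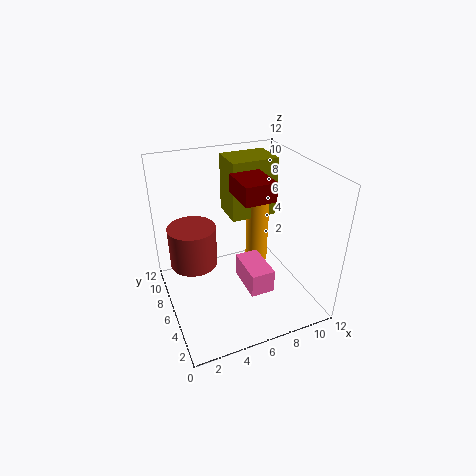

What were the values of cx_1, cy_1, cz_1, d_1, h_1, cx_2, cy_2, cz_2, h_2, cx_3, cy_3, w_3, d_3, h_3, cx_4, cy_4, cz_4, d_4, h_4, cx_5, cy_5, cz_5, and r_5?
cx_1 = 6, cy_1 = 3, cz_1 = 2, d_1 = 3.5, h_1 = 2, cx_2 = 2.5, cy_2 = 7.5, cz_2 = 3.5, h_2 = 3.5, cx_3 = 5.5, cy_3 = 3.5, w_3 = 2.5, d_3 = 3, h_3 = 1.5, cx_4 = 6, cy_4 = 7, cz_4 = 7, d_4 = 3, h_4 = 5, cx_5 = 8.5, cy_5 = 7.5, cz_5 = 2.5, r_5 = 1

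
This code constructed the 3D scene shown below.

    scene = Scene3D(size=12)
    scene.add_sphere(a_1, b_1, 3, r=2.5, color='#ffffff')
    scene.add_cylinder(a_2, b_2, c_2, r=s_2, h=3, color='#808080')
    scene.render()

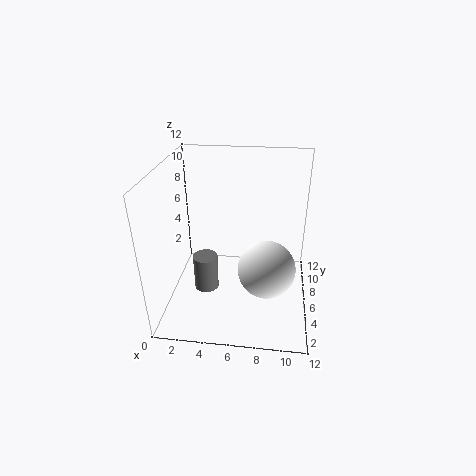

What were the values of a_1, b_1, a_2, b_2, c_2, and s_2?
a_1 = 8.5; b_1 = 6; a_2 = 3.5; b_2 = 4.5; c_2 = 2; s_2 = 1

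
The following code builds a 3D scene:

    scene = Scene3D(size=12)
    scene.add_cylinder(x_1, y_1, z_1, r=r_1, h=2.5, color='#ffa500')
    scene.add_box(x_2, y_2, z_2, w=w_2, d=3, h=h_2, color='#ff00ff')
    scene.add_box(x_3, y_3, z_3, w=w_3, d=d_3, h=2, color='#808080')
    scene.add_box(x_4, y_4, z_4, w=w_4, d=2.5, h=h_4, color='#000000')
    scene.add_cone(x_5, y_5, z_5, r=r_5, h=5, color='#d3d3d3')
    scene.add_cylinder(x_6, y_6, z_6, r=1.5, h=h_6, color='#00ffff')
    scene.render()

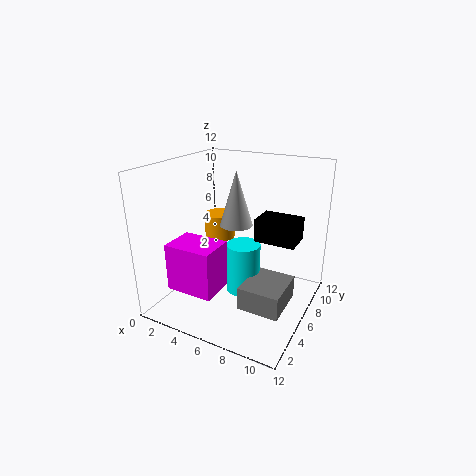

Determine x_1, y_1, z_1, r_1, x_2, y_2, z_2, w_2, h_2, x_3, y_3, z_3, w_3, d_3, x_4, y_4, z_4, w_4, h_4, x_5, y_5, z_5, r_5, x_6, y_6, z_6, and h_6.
x_1 = 1.5, y_1 = 10.5, z_1 = 3.5, r_1 = 1.5, x_2 = 1.5, y_2 = 2, z_2 = 2, w_2 = 4, h_2 = 4, x_3 = 7, y_3 = 4, z_3 = 0.5, w_3 = 3.5, d_3 = 4, x_4 = 7, y_4 = 7, z_4 = 5.5, w_4 = 3.5, h_4 = 2, x_5 = 4.5, y_5 = 8.5, z_5 = 6, r_5 = 1.5, x_6 = 6, y_6 = 7, z_6 = 0.5, h_6 = 4.5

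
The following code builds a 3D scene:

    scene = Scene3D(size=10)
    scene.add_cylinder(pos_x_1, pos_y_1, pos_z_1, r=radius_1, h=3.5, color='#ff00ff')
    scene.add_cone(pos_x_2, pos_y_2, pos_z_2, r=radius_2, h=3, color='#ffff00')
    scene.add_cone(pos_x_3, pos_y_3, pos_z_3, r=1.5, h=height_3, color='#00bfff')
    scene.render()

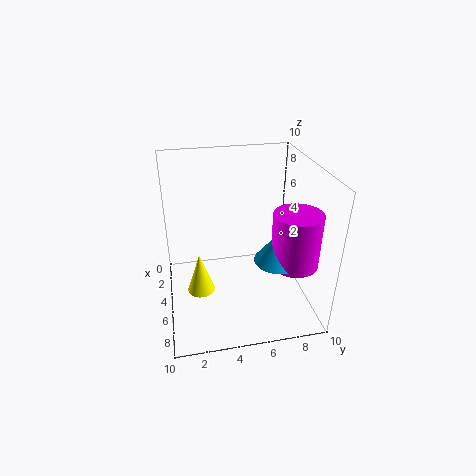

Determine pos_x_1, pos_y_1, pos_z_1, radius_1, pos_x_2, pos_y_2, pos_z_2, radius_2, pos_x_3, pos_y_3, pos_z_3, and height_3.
pos_x_1 = 8; pos_y_1 = 8; pos_z_1 = 4.5; radius_1 = 1.5; pos_x_2 = 4.75; pos_y_2 = 2.25; pos_z_2 = 0.75; radius_2 = 1; pos_x_3 = 7.75; pos_y_3 = 7; pos_z_3 = 4.75; height_3 = 2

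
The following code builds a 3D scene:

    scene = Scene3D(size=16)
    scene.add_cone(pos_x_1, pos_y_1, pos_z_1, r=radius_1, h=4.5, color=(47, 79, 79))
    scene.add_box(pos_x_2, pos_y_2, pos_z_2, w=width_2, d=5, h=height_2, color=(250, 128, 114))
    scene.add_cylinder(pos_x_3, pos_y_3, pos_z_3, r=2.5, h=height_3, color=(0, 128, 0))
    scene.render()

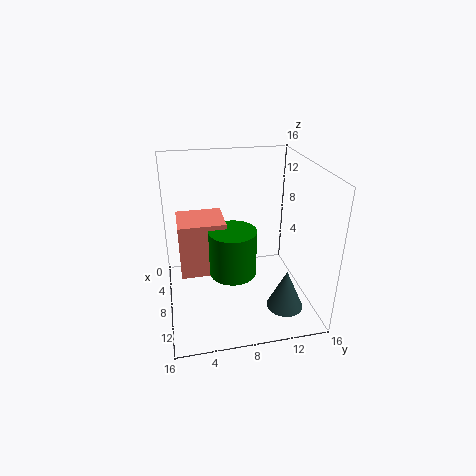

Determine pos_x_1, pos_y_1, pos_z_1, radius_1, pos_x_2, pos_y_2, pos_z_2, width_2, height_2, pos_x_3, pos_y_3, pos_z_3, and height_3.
pos_x_1 = 12, pos_y_1 = 12.5, pos_z_1 = 1, radius_1 = 2, pos_x_2 = 5, pos_y_2 = 1.5, pos_z_2 = 4.5, width_2 = 4.5, height_2 = 6, pos_x_3 = 10, pos_y_3 = 7, pos_z_3 = 5, height_3 = 5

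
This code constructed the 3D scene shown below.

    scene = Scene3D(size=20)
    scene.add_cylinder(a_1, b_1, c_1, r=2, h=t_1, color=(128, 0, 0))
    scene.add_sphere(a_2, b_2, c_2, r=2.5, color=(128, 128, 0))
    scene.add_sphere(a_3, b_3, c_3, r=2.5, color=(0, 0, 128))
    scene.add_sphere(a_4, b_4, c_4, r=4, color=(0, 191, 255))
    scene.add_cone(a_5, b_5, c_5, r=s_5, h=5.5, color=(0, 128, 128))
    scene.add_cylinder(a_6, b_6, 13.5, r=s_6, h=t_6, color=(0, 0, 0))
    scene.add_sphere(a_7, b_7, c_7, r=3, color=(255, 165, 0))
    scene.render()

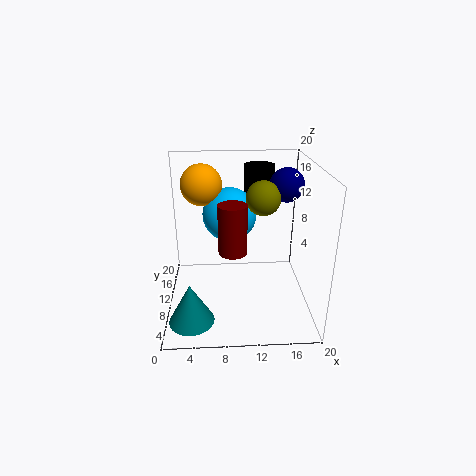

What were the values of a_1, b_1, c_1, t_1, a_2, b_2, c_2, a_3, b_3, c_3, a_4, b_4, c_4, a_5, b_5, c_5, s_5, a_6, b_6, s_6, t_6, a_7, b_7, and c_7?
a_1 = 9.25, b_1 = 9.5, c_1 = 8, t_1 = 7, a_2 = 13.75, b_2 = 12.75, c_2 = 14.75, a_3 = 17.25, b_3 = 14, c_3 = 16.25, a_4 = 9, b_4 = 14.5, c_4 = 11.75, a_5 = 3.5, b_5 = 4.25, c_5 = 0.75, s_5 = 3, a_6 = 13.5, b_6 = 16.25, s_6 = 2.25, t_6 = 5.25, a_7 = 5, b_7 = 14.75, c_7 = 16.25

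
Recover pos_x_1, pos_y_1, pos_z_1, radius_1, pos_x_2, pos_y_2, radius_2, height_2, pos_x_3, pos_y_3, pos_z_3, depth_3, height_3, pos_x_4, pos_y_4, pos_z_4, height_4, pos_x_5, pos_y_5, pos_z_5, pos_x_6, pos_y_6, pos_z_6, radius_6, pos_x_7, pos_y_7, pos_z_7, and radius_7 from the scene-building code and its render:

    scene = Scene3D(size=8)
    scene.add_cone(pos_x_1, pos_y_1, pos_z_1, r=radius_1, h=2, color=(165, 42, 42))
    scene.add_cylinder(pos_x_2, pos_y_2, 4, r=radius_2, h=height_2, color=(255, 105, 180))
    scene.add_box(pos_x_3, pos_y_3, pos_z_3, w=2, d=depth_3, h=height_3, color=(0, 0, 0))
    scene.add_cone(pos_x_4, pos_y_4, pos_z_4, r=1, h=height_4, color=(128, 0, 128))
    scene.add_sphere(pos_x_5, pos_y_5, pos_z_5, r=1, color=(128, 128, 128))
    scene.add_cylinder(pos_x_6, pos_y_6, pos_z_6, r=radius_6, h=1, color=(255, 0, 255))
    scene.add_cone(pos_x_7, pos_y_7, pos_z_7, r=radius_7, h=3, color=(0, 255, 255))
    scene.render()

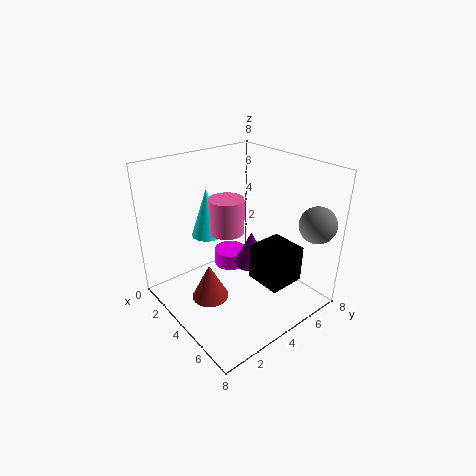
pos_x_1 = 4
pos_y_1 = 2
pos_z_1 = 1
radius_1 = 1
pos_x_2 = 3
pos_y_2 = 4
radius_2 = 1
height_2 = 2
pos_x_3 = 5
pos_y_3 = 4
pos_z_3 = 2
depth_3 = 2
height_3 = 2
pos_x_4 = 4
pos_y_4 = 5
pos_z_4 = 2
height_4 = 2
pos_x_5 = 7
pos_y_5 = 7
pos_z_5 = 5
pos_x_6 = 2
pos_y_6 = 5
pos_z_6 = 1
radius_6 = 1
pos_x_7 = 1
pos_y_7 = 4
pos_z_7 = 3
radius_7 = 1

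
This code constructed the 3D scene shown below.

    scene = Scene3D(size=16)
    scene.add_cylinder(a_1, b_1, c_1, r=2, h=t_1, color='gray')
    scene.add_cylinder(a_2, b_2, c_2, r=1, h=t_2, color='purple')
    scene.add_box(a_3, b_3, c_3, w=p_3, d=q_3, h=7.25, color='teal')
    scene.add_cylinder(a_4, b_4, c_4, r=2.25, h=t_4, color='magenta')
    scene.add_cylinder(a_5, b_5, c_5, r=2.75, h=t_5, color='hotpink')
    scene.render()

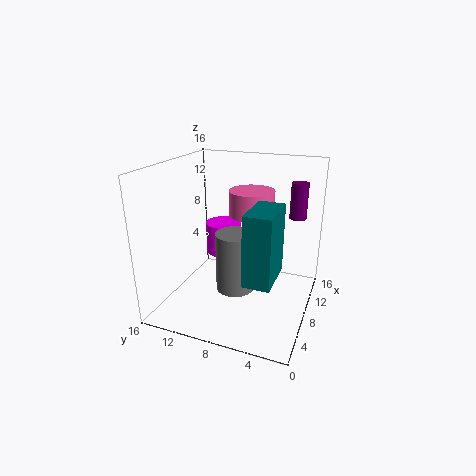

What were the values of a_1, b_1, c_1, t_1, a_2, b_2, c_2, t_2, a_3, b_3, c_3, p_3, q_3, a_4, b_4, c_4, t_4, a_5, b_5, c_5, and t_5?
a_1 = 5.25; b_1 = 7.25; c_1 = 3.5; t_1 = 6.25; a_2 = 13.25; b_2 = 2.5; c_2 = 9.25; t_2 = 4.25; a_3 = 2.5; b_3 = 2.75; c_3 = 5.5; p_3 = 5; q_3 = 2.75; a_4 = 13; b_4 = 12; c_4 = 3.5; t_4 = 4; a_5 = 12.5; b_5 = 8; c_5 = 9.25; t_5 = 3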